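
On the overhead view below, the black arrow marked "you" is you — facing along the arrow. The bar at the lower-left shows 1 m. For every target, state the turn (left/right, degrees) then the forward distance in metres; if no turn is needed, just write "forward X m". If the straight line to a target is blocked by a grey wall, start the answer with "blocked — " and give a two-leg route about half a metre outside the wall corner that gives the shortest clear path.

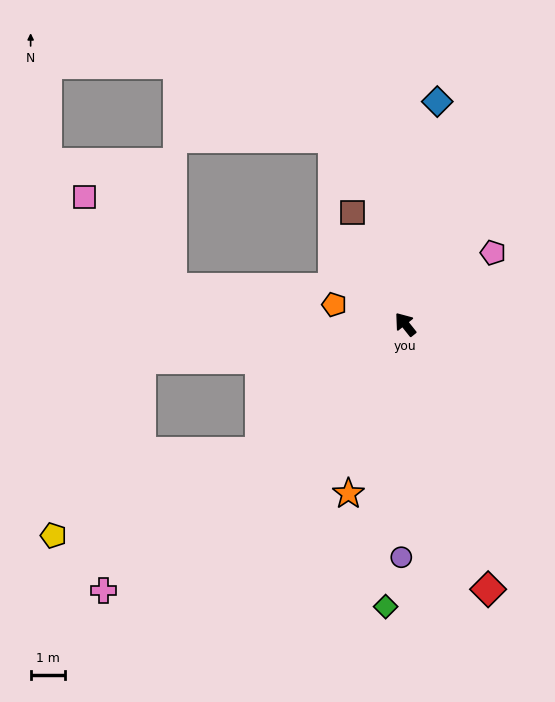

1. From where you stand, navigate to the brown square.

turn right 13°, forward 3.6 m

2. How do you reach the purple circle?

turn left 140°, forward 6.7 m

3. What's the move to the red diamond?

turn left 159°, forward 8.0 m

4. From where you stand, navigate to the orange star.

turn left 123°, forward 5.2 m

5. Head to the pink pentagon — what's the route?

turn right 89°, forward 3.3 m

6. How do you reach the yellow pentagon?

blocked — turn left 93°, forward 5.6 m, then turn right 19°, forward 6.4 m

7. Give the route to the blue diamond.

turn right 47°, forward 6.5 m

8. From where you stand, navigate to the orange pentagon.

turn left 36°, forward 2.1 m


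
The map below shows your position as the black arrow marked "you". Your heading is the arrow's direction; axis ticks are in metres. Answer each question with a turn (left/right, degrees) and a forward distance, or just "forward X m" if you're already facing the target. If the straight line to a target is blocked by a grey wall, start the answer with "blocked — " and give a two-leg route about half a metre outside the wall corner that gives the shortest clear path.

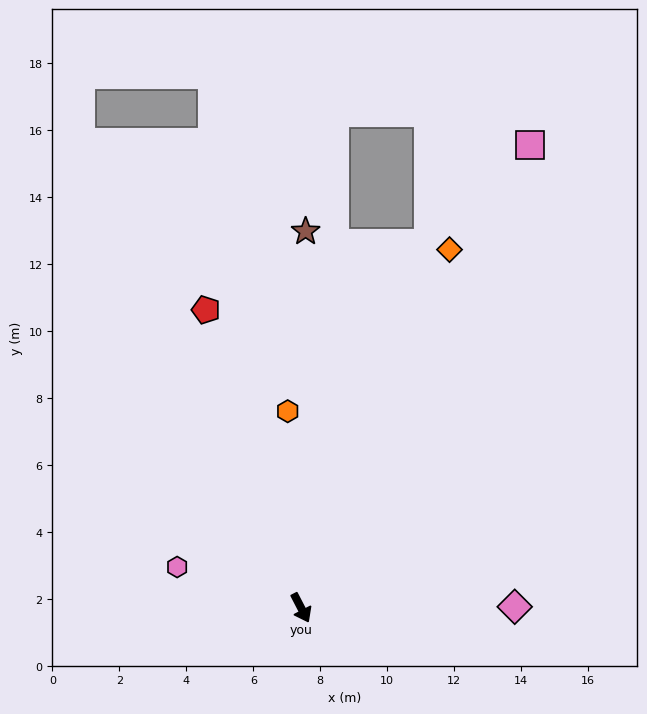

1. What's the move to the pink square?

turn left 126°, forward 15.4 m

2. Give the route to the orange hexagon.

turn left 157°, forward 5.9 m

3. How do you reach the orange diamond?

turn left 130°, forward 11.6 m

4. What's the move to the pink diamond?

turn left 63°, forward 6.4 m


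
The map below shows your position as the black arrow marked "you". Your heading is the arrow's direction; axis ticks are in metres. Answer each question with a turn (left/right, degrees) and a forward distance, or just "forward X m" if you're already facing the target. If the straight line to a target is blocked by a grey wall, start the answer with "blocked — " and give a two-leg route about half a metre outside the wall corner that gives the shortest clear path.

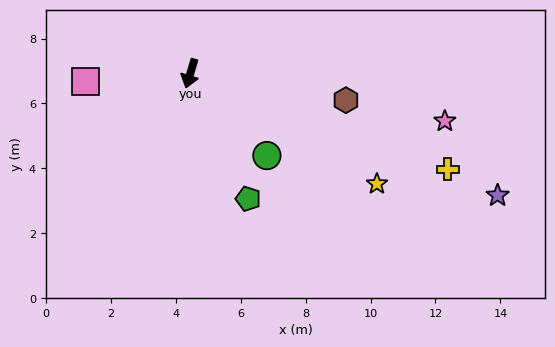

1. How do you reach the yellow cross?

turn left 86°, forward 8.5 m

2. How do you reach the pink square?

turn right 69°, forward 3.2 m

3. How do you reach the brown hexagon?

turn left 97°, forward 4.9 m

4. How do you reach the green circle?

turn left 60°, forward 3.5 m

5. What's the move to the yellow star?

turn left 76°, forward 6.7 m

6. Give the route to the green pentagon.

turn left 42°, forward 4.3 m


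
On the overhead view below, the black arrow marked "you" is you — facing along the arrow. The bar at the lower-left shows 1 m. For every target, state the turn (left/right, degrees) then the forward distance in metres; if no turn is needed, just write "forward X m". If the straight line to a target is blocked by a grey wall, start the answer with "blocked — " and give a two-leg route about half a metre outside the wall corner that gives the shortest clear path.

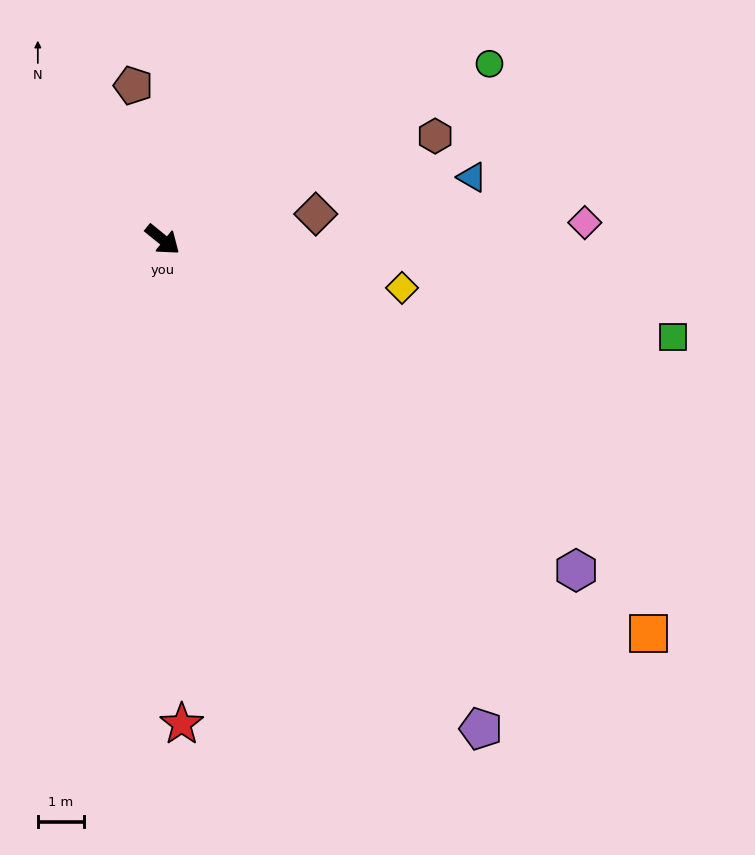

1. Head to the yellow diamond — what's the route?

turn left 28°, forward 5.3 m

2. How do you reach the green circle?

turn left 67°, forward 8.1 m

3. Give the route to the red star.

turn right 49°, forward 10.6 m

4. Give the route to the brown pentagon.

turn left 140°, forward 3.4 m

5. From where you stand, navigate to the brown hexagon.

turn left 60°, forward 6.4 m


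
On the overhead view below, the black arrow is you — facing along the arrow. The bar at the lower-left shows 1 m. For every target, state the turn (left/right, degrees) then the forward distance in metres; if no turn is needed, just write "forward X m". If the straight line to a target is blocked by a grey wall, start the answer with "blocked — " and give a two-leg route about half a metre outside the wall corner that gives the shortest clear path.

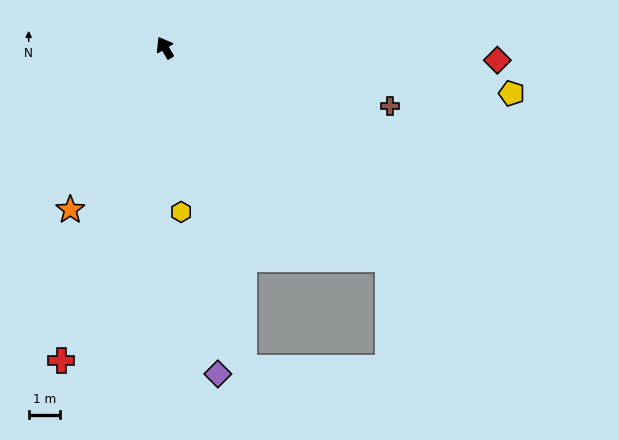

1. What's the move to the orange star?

turn left 119°, forward 5.9 m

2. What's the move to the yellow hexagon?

turn left 155°, forward 5.2 m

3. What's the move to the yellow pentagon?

turn right 128°, forward 11.0 m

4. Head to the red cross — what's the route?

turn left 131°, forward 10.4 m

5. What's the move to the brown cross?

turn right 135°, forward 7.3 m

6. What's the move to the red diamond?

turn right 123°, forward 10.5 m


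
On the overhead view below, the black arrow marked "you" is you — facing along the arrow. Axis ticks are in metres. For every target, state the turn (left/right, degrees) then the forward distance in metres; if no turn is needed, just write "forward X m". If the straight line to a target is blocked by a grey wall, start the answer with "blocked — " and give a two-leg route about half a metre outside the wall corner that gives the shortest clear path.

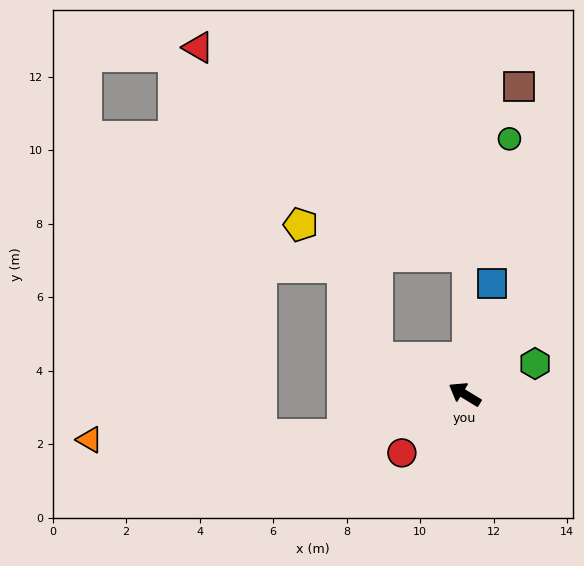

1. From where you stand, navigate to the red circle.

turn left 74°, forward 2.3 m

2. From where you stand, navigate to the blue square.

turn right 72°, forward 3.1 m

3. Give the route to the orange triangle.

blocked — turn left 50°, forward 3.5 m, then turn right 18°, forward 6.9 m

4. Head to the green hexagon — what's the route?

turn right 125°, forward 2.1 m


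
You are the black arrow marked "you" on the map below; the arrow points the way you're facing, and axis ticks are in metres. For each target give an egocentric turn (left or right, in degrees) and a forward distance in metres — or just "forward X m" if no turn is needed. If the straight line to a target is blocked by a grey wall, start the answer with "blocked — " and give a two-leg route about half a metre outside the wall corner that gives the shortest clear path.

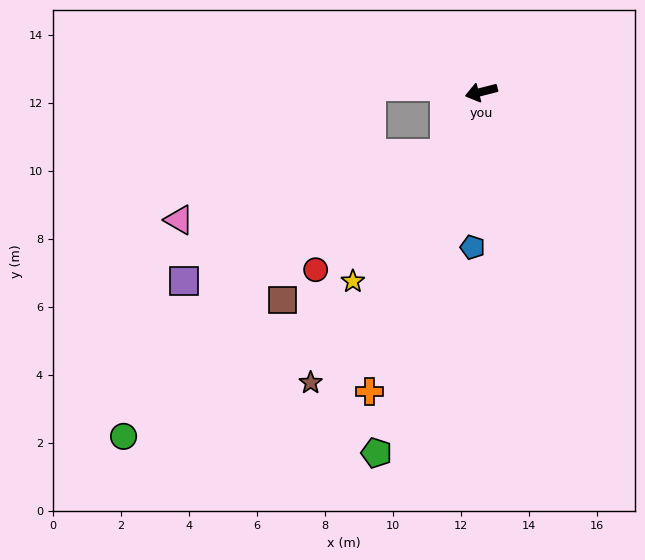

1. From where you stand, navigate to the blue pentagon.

turn left 72°, forward 4.6 m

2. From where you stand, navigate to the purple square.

blocked — turn left 45°, forward 2.1 m, then turn right 33°, forward 8.5 m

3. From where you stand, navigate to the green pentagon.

turn left 60°, forward 11.1 m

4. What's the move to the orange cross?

turn left 55°, forward 9.4 m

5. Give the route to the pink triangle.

blocked — turn left 45°, forward 2.1 m, then turn right 45°, forward 8.0 m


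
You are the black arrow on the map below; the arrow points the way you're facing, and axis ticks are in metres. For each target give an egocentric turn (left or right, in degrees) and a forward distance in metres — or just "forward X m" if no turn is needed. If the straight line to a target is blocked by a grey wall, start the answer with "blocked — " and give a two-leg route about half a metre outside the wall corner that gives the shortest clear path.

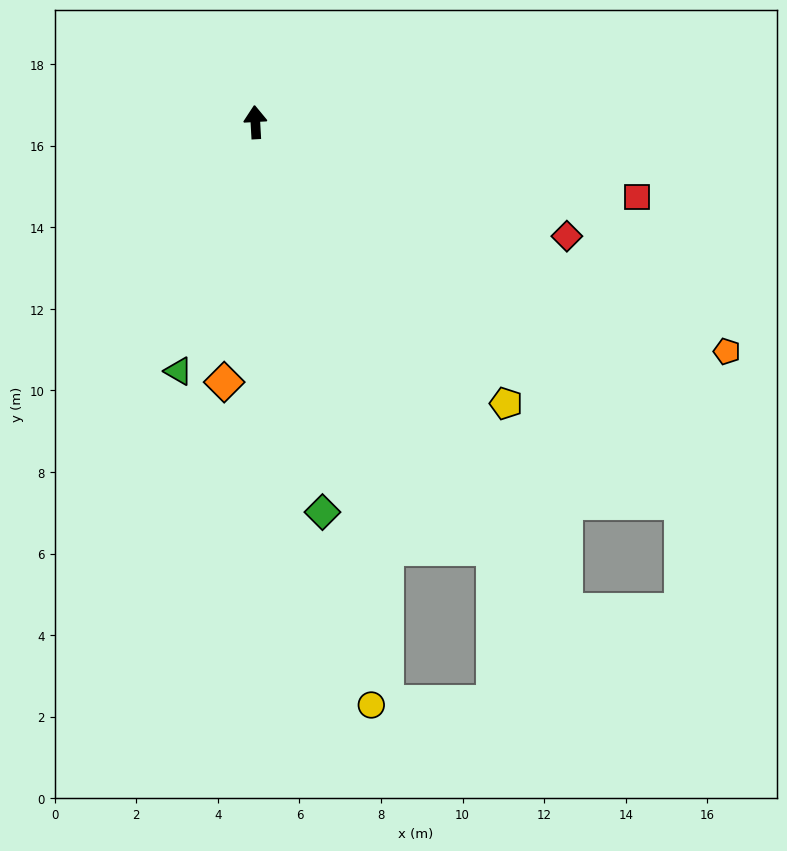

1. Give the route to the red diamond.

turn right 113°, forward 8.1 m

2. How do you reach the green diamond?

turn right 173°, forward 9.7 m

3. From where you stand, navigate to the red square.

turn right 104°, forward 9.5 m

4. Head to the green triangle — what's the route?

turn left 160°, forward 6.4 m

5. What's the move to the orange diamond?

turn left 170°, forward 6.4 m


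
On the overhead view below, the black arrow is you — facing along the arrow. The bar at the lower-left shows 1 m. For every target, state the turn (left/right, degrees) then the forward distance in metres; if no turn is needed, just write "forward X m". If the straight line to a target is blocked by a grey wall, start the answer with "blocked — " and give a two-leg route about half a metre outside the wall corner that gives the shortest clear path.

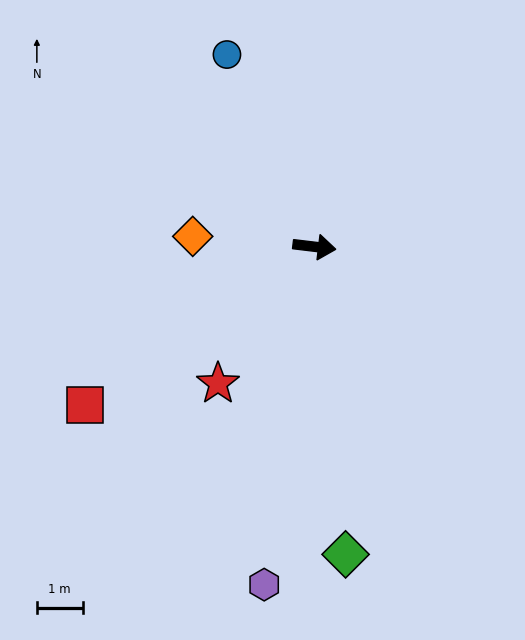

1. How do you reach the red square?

turn right 138°, forward 6.1 m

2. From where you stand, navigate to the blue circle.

turn left 121°, forward 4.6 m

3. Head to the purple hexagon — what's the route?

turn right 92°, forward 7.4 m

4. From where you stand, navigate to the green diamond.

turn right 77°, forward 6.7 m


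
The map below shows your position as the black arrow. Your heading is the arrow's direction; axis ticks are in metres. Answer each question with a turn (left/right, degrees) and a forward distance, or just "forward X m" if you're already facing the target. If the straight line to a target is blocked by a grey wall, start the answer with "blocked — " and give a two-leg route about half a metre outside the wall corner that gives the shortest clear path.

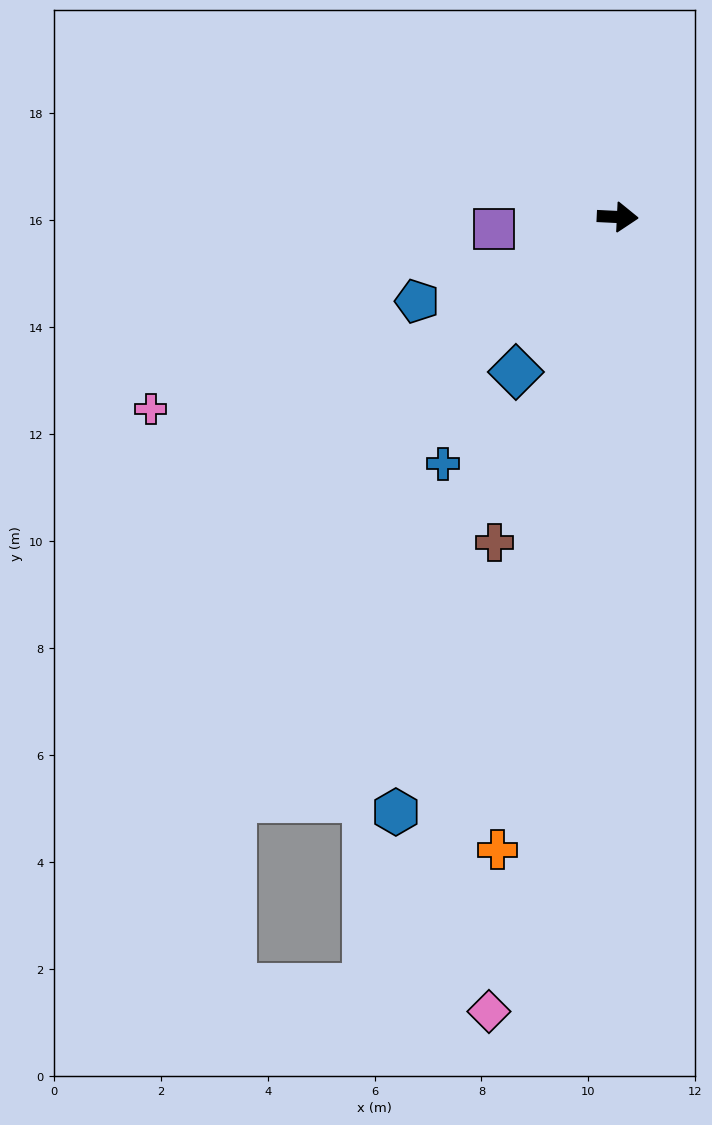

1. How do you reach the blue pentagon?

turn right 154°, forward 4.1 m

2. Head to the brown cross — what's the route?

turn right 108°, forward 6.5 m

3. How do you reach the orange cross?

turn right 98°, forward 12.0 m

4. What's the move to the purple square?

turn right 172°, forward 2.3 m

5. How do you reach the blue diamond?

turn right 121°, forward 3.5 m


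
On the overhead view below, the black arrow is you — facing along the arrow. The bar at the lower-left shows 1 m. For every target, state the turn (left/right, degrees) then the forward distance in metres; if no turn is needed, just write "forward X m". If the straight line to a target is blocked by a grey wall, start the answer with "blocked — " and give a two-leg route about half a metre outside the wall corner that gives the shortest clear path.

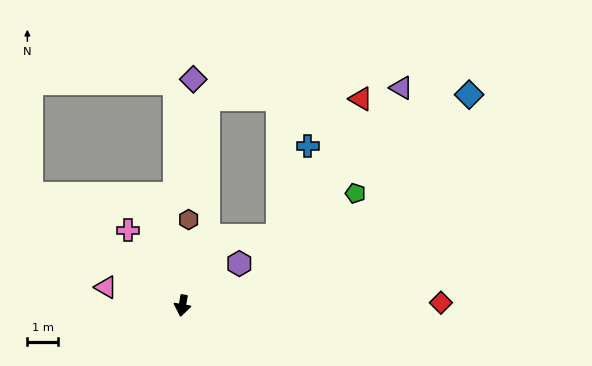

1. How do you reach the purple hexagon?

turn left 136°, forward 2.3 m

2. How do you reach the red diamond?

turn left 101°, forward 8.5 m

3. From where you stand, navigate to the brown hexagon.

turn right 174°, forward 2.8 m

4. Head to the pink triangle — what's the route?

turn right 94°, forward 2.6 m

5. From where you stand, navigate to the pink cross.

turn right 134°, forward 3.1 m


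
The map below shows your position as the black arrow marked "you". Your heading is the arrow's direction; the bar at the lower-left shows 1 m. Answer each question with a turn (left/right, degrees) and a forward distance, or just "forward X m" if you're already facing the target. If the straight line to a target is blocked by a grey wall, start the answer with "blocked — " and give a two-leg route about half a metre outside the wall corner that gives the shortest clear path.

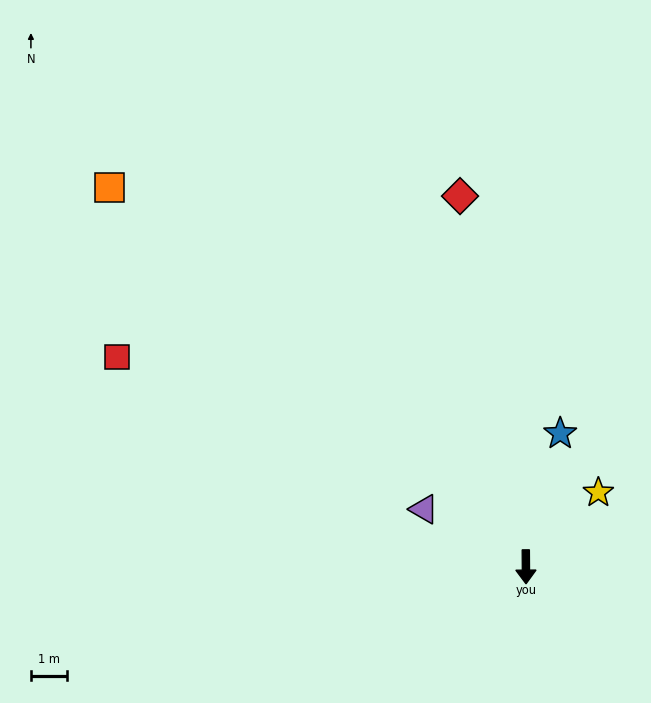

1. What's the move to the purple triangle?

turn right 120°, forward 3.2 m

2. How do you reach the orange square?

turn right 133°, forward 15.6 m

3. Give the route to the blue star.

turn left 165°, forward 3.8 m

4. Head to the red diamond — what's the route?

turn right 170°, forward 10.4 m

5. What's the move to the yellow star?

turn left 135°, forward 2.9 m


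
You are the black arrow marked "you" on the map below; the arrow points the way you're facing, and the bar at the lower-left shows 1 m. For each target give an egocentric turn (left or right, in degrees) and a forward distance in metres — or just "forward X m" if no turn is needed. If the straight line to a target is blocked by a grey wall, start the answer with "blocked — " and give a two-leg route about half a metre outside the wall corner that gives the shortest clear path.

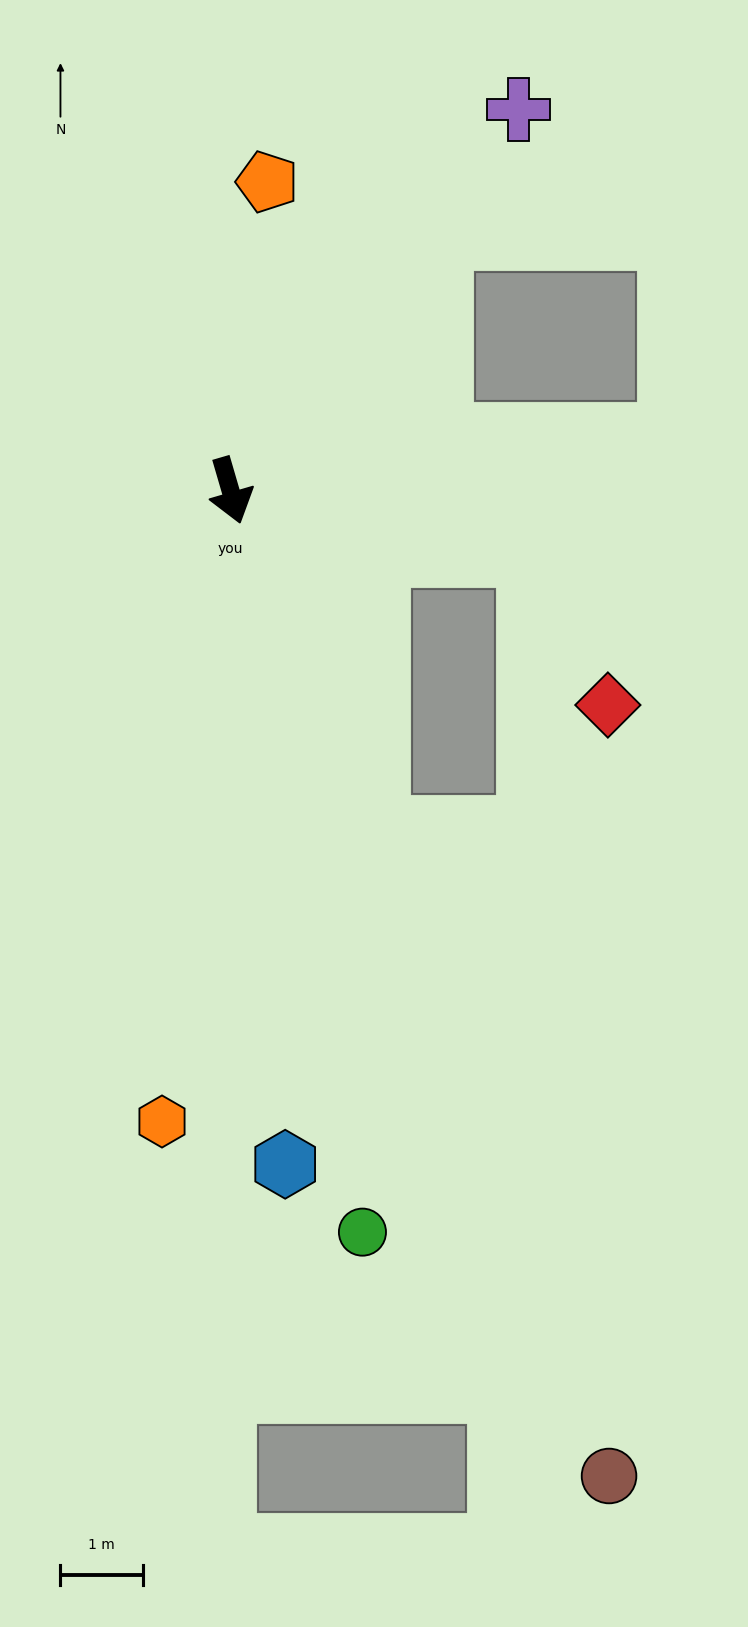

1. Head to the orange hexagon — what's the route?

turn right 22°, forward 7.7 m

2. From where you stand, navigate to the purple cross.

turn left 127°, forward 5.8 m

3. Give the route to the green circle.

turn right 6°, forward 9.2 m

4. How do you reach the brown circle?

turn left 5°, forward 12.8 m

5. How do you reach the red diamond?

blocked — turn left 62°, forward 3.7 m, then turn right 52°, forward 2.1 m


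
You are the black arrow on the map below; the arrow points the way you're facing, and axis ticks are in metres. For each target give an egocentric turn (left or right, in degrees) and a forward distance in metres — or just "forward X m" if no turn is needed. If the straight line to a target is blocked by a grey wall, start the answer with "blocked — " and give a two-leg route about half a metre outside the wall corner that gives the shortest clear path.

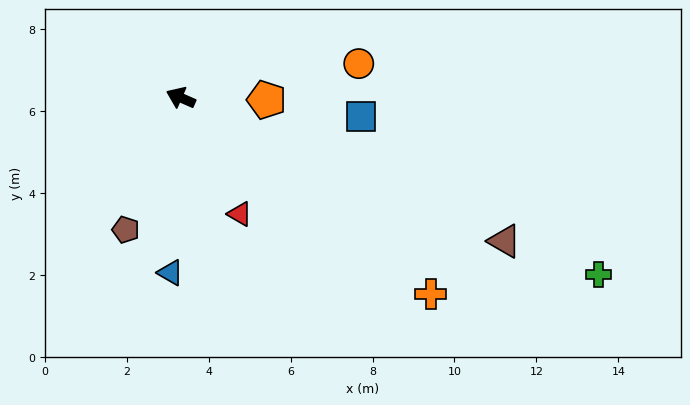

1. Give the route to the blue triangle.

turn left 110°, forward 4.3 m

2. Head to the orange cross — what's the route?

turn left 166°, forward 7.8 m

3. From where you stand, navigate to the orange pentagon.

turn right 158°, forward 2.1 m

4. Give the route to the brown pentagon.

turn left 91°, forward 3.5 m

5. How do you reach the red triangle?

turn left 141°, forward 3.2 m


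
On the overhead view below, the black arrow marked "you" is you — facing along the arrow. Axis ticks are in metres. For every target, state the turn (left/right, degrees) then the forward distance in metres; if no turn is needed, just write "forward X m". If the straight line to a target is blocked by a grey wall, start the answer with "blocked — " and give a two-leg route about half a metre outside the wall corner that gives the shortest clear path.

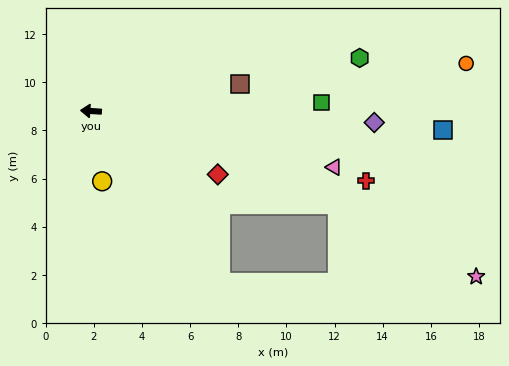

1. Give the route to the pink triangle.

turn left 171°, forward 10.4 m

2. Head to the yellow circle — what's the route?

turn left 103°, forward 3.0 m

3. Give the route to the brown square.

turn right 166°, forward 6.3 m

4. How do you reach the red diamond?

turn left 157°, forward 5.9 m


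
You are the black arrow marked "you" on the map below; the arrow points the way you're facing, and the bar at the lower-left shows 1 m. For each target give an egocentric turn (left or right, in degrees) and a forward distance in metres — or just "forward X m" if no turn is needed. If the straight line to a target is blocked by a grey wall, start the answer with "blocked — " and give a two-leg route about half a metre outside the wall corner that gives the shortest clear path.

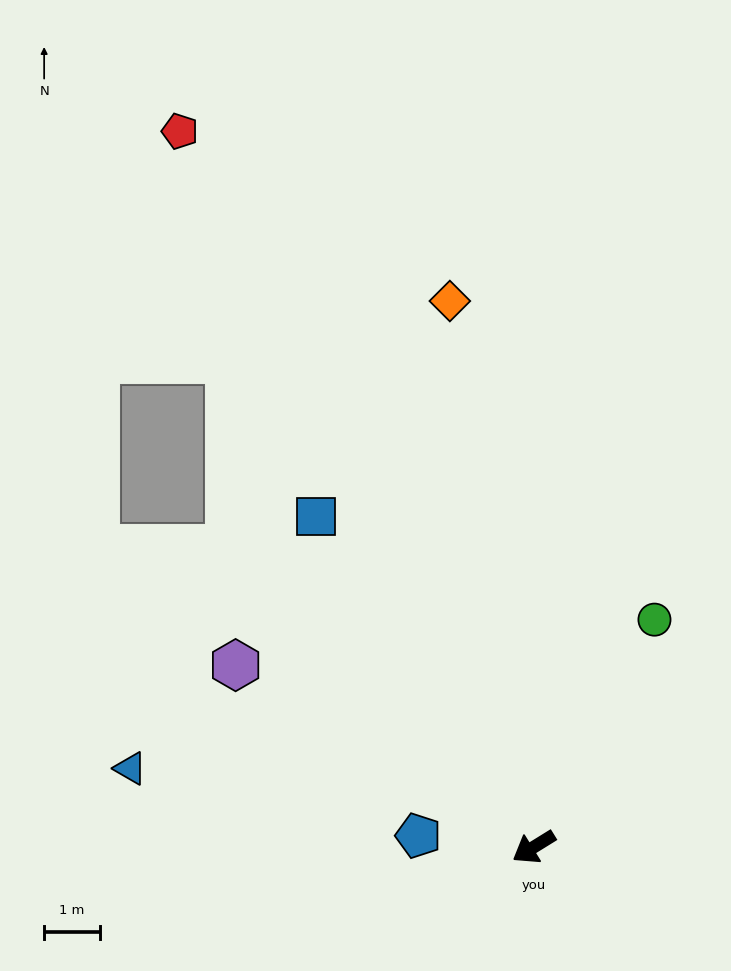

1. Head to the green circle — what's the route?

turn right 150°, forward 4.6 m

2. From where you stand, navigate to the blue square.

turn right 88°, forward 7.1 m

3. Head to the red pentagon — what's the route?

turn right 95°, forward 14.2 m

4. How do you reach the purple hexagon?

turn right 63°, forward 6.2 m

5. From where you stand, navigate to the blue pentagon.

turn right 37°, forward 2.1 m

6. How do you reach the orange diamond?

turn right 113°, forward 9.9 m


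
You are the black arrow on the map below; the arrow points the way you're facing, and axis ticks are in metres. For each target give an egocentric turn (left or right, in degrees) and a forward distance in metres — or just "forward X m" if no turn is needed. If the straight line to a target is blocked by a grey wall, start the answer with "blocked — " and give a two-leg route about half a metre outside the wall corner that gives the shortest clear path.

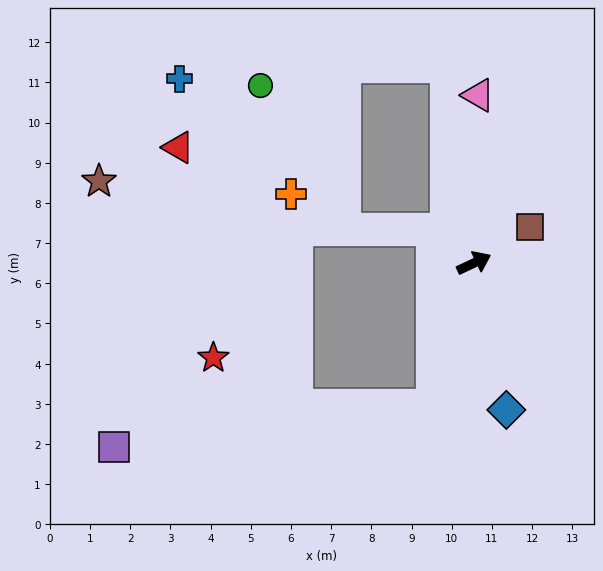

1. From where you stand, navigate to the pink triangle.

turn left 63°, forward 4.2 m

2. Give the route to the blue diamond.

turn right 103°, forward 3.7 m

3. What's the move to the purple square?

blocked — turn right 131°, forward 3.7 m, then turn right 67°, forward 8.0 m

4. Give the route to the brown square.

turn left 8°, forward 1.7 m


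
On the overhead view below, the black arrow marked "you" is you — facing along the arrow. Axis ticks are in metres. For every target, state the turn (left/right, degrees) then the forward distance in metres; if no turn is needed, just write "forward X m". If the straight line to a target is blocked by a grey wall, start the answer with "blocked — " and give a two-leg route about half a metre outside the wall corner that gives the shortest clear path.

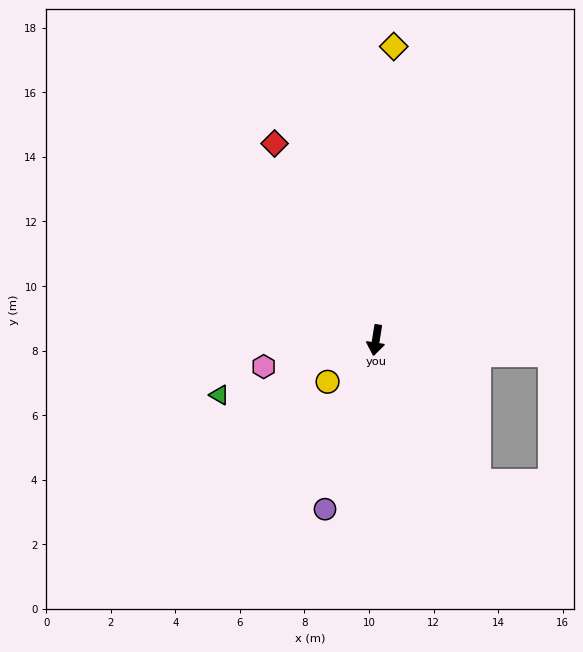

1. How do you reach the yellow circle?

turn right 40°, forward 2.0 m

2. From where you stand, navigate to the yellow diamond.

turn right 174°, forward 9.1 m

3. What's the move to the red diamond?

turn right 144°, forward 6.9 m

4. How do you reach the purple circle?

turn right 8°, forward 5.5 m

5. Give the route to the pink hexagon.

turn right 68°, forward 3.6 m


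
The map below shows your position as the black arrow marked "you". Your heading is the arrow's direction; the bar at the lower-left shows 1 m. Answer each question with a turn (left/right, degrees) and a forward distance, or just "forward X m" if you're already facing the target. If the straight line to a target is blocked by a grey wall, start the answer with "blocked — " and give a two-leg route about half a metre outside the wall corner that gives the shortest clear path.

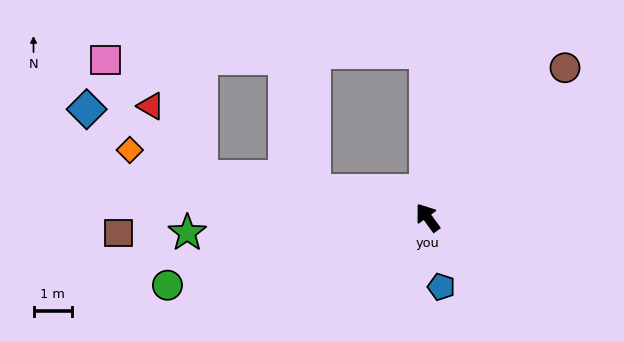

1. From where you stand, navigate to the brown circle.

turn right 79°, forward 5.3 m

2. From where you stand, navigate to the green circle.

turn left 68°, forward 7.0 m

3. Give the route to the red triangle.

blocked — turn left 44°, forward 5.9 m, then turn right 44°, forward 2.2 m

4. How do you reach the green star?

turn left 57°, forward 6.2 m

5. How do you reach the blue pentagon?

turn left 155°, forward 1.8 m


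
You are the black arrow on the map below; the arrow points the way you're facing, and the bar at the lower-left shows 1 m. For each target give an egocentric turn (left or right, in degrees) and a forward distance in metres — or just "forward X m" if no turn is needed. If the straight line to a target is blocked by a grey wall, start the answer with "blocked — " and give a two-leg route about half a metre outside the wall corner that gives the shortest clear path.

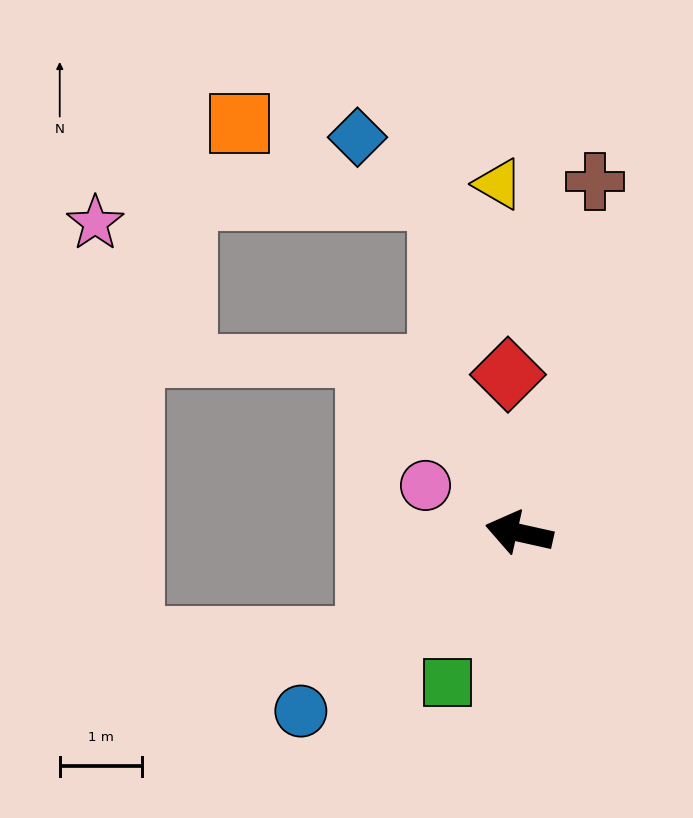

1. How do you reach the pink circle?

turn right 14°, forward 1.3 m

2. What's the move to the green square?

turn left 77°, forward 2.0 m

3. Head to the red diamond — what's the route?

turn right 73°, forward 1.9 m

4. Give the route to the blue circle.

turn left 52°, forward 3.4 m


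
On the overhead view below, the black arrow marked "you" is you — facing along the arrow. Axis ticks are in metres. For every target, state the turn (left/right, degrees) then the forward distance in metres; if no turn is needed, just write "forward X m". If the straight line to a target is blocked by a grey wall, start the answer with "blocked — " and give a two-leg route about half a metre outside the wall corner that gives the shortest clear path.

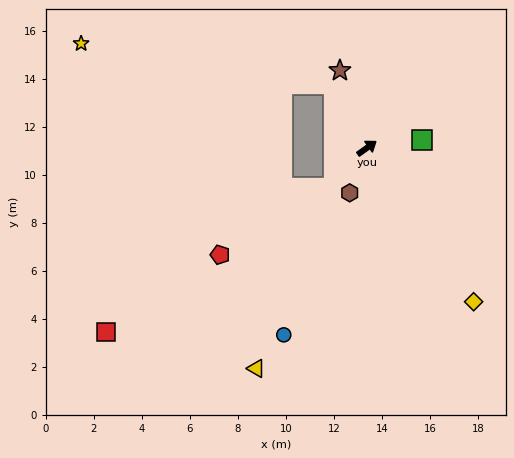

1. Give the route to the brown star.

turn left 74°, forward 3.4 m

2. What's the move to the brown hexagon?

turn right 147°, forward 2.0 m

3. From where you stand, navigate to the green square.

turn right 28°, forward 2.3 m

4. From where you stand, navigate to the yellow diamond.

turn right 91°, forward 7.8 m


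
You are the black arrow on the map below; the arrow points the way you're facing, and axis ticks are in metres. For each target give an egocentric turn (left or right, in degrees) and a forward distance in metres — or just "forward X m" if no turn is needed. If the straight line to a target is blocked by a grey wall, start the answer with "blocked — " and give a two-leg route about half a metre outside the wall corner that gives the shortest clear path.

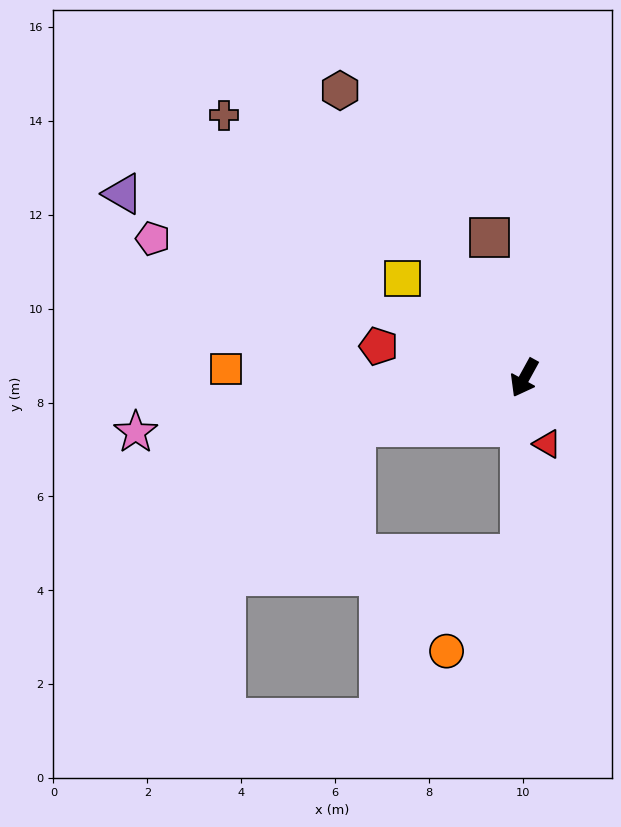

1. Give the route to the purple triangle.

turn right 86°, forward 9.4 m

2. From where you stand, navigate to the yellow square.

turn right 100°, forward 3.4 m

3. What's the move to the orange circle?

blocked — turn left 27°, forward 3.8 m, then turn right 36°, forward 2.6 m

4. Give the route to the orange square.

turn right 63°, forward 6.4 m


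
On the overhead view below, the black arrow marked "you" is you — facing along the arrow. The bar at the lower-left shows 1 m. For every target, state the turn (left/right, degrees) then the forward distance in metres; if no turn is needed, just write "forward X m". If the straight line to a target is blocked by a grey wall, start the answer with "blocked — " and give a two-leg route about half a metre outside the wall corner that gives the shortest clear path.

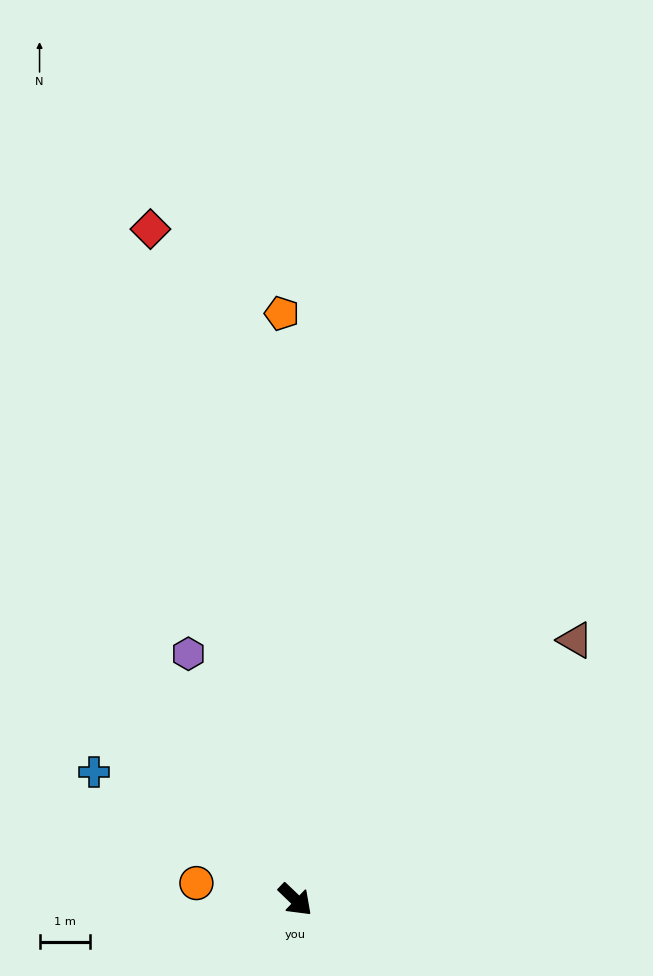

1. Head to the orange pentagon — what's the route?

turn left 135°, forward 11.6 m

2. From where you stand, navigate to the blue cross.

turn right 169°, forward 4.7 m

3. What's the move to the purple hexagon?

turn left 157°, forward 5.3 m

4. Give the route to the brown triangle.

turn left 87°, forward 7.5 m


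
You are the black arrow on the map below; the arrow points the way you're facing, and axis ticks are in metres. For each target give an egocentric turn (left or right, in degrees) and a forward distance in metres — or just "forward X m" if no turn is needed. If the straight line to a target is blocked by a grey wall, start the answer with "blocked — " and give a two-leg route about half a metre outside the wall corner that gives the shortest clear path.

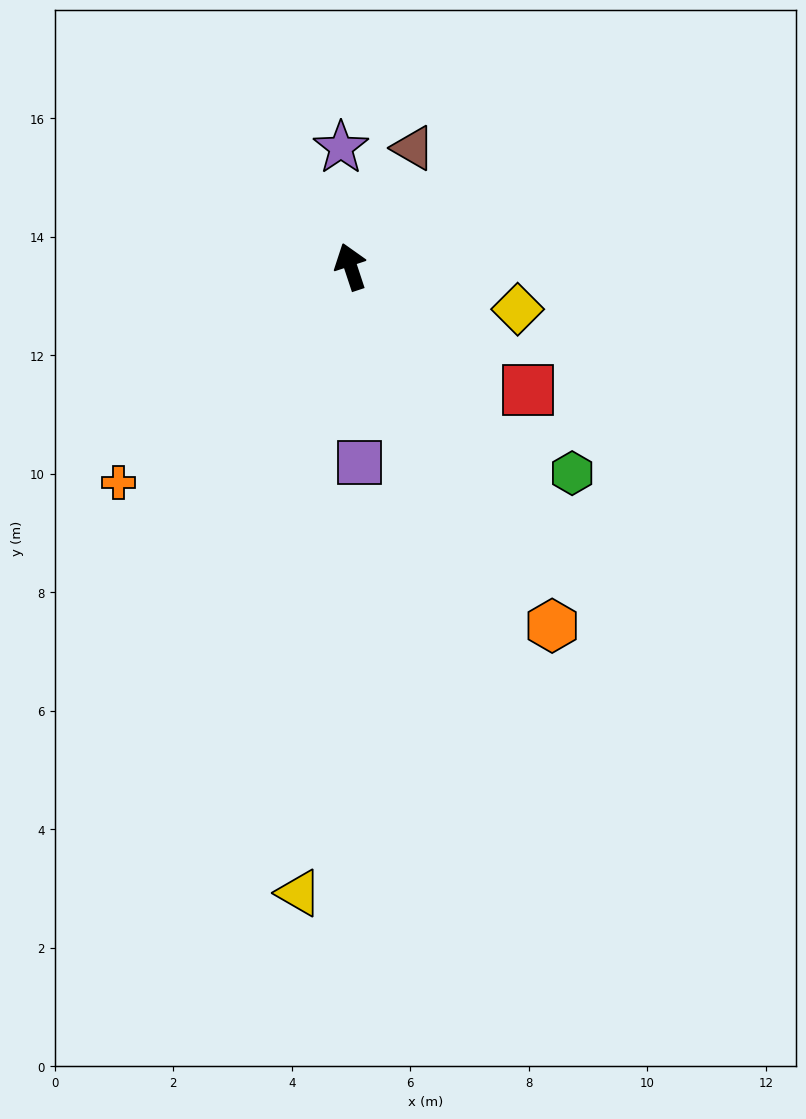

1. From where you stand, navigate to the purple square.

turn left 164°, forward 3.3 m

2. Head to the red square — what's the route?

turn right 143°, forward 3.6 m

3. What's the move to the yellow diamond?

turn right 123°, forward 2.9 m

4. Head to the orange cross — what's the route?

turn left 115°, forward 5.3 m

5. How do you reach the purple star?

turn right 14°, forward 2.0 m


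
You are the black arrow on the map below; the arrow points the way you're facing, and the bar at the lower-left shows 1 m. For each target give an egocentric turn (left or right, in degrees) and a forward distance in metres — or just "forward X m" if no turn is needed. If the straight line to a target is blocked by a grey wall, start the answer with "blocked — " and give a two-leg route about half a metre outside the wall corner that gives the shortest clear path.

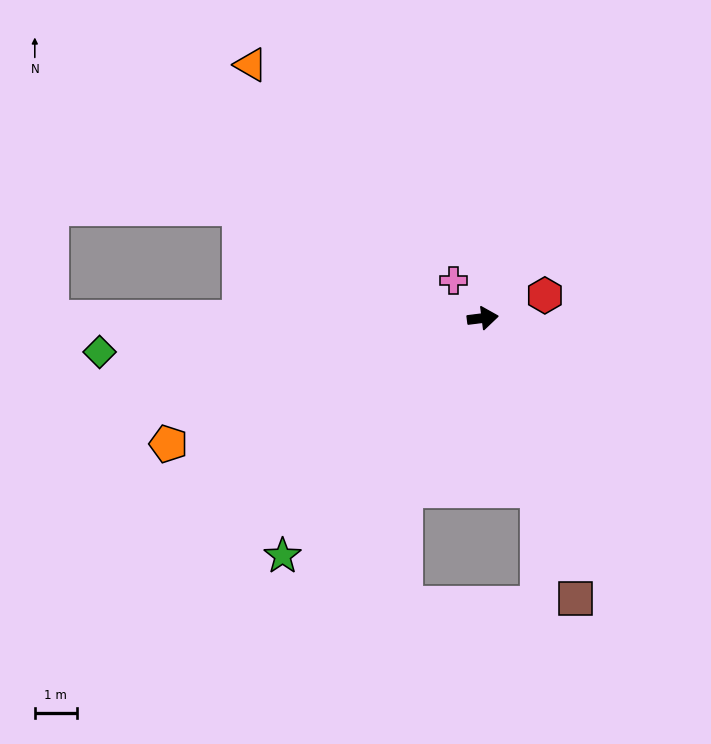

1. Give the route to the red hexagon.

turn left 13°, forward 1.6 m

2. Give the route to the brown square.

turn right 79°, forward 7.0 m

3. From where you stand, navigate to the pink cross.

turn left 121°, forward 1.1 m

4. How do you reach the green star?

turn right 137°, forward 7.4 m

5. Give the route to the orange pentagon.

turn right 165°, forward 8.0 m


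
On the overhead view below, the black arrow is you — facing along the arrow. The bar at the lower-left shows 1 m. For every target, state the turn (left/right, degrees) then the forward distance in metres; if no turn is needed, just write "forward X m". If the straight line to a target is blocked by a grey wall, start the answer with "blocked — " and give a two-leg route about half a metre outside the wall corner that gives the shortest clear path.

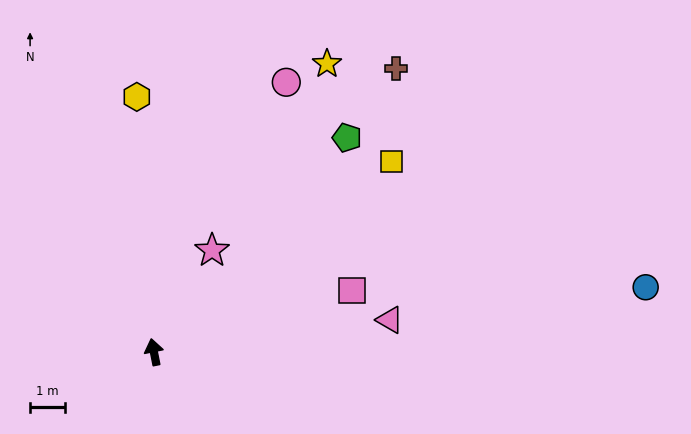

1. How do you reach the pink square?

turn right 84°, forward 6.0 m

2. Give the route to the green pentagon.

turn right 53°, forward 8.3 m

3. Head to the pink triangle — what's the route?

turn right 94°, forward 6.9 m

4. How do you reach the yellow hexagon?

turn right 7°, forward 7.4 m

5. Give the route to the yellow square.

turn right 63°, forward 8.8 m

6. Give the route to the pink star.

turn right 41°, forward 3.4 m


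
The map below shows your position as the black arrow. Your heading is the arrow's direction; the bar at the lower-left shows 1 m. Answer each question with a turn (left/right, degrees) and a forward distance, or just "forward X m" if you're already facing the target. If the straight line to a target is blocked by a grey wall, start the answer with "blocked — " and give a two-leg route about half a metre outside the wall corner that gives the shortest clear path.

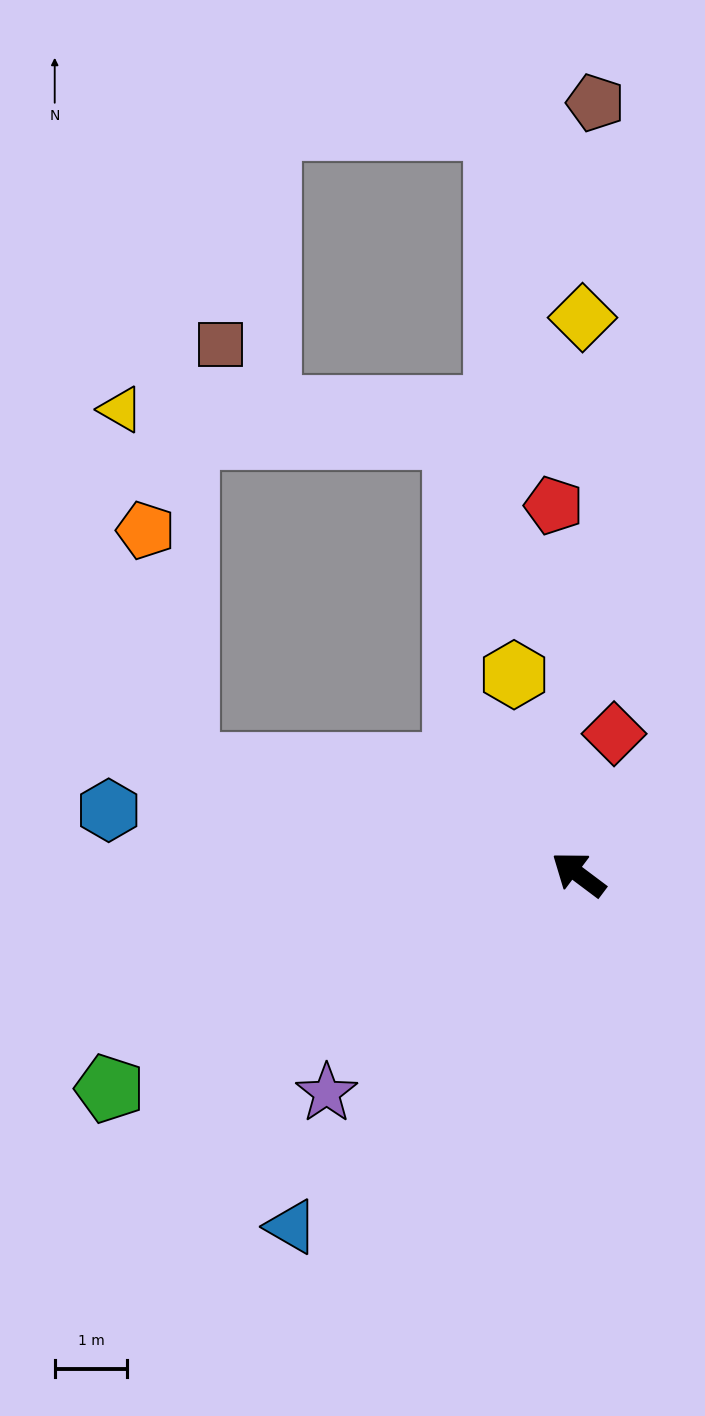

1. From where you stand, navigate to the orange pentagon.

blocked — turn left 21°, forward 5.6 m, then turn right 64°, forward 3.3 m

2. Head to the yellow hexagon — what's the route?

turn right 35°, forward 2.9 m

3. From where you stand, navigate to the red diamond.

turn right 67°, forward 2.0 m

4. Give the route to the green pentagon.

turn left 61°, forward 7.1 m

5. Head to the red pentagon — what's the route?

turn right 49°, forward 5.1 m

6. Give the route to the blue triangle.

turn left 88°, forward 6.3 m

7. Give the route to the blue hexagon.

turn left 29°, forward 6.5 m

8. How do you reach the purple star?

turn left 78°, forward 4.6 m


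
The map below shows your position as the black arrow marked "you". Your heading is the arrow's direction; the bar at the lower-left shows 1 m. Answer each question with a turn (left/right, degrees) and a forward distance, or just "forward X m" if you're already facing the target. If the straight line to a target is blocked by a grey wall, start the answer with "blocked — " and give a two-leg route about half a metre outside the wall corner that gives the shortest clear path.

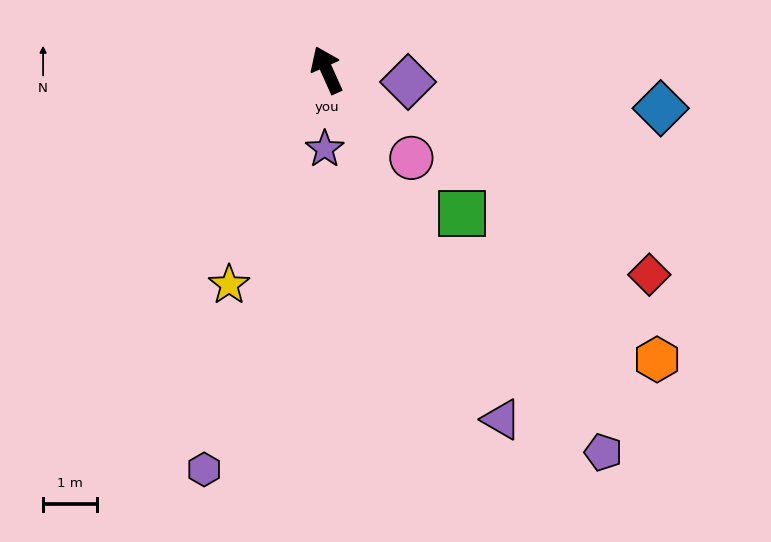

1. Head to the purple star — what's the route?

turn left 154°, forward 1.5 m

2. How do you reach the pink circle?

turn right 160°, forward 2.3 m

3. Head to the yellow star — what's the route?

turn left 131°, forward 4.4 m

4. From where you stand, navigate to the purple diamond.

turn right 123°, forward 1.5 m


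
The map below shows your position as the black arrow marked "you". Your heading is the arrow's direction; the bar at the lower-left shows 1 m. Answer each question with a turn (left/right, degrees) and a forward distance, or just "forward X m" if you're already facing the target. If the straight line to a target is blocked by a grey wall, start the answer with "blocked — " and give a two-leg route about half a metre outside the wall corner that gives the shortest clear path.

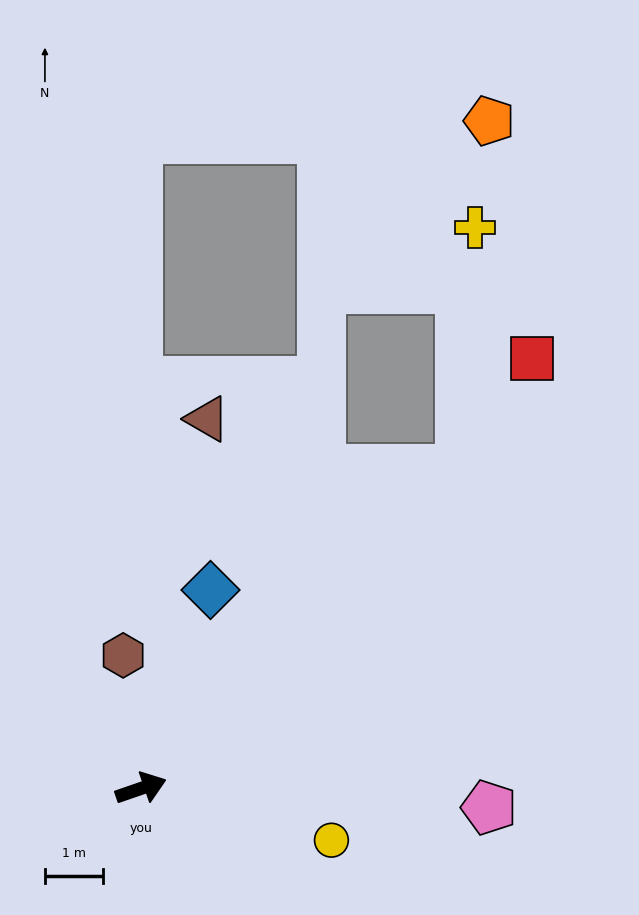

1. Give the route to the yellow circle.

turn right 34°, forward 3.4 m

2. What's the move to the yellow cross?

blocked — turn left 26°, forward 7.8 m, then turn left 41°, forward 4.2 m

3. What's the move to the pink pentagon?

turn right 22°, forward 6.0 m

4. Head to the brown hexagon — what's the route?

turn left 79°, forward 2.3 m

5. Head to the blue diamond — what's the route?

turn left 52°, forward 3.6 m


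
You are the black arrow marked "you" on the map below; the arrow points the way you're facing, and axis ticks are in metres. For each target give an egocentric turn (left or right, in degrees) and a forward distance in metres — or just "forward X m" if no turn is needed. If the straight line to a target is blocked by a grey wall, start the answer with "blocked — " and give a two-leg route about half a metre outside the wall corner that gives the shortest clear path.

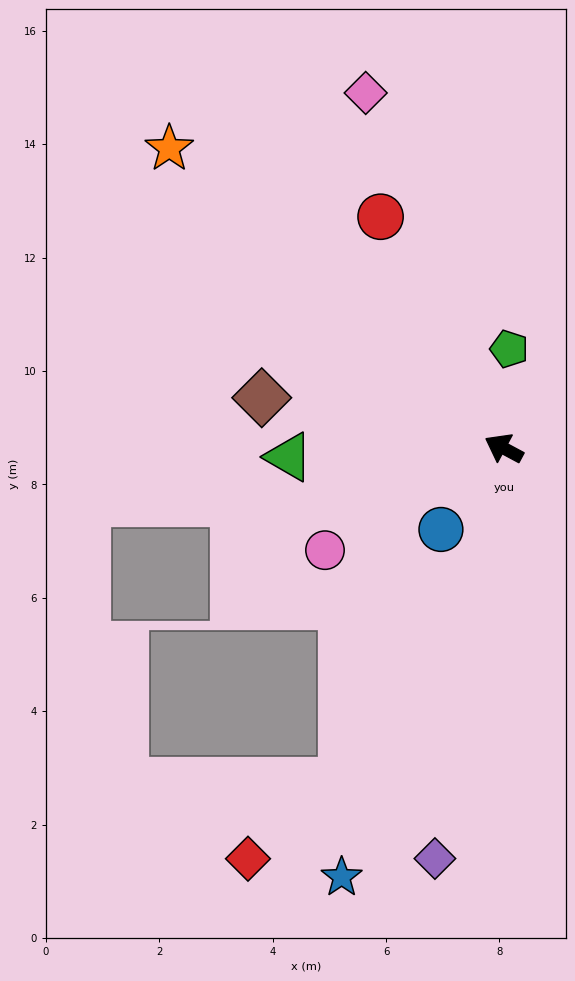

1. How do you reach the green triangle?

turn left 31°, forward 3.8 m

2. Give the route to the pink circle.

turn left 58°, forward 3.6 m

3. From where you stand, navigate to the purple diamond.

turn left 109°, forward 7.3 m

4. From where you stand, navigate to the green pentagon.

turn right 65°, forward 1.8 m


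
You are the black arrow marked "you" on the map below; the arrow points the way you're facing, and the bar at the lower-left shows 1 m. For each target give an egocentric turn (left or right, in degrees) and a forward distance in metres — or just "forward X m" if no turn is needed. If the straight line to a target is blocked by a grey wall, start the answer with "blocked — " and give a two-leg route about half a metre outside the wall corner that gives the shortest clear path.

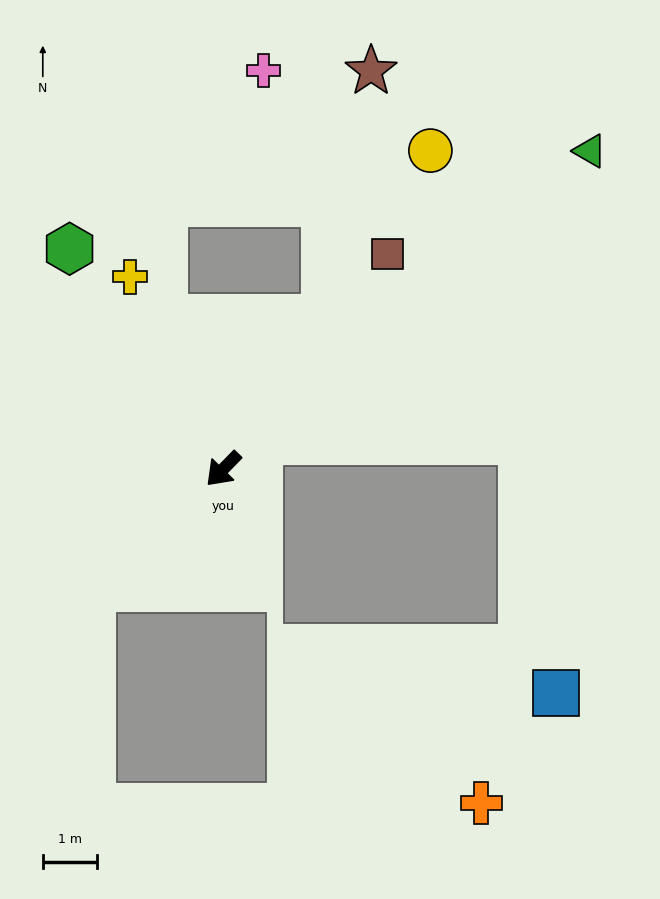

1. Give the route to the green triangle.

turn left 175°, forward 8.9 m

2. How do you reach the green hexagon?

turn right 101°, forward 4.9 m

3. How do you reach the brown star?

blocked — turn right 169°, forward 3.3 m, then turn left 23°, forward 4.6 m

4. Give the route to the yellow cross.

turn right 110°, forward 3.9 m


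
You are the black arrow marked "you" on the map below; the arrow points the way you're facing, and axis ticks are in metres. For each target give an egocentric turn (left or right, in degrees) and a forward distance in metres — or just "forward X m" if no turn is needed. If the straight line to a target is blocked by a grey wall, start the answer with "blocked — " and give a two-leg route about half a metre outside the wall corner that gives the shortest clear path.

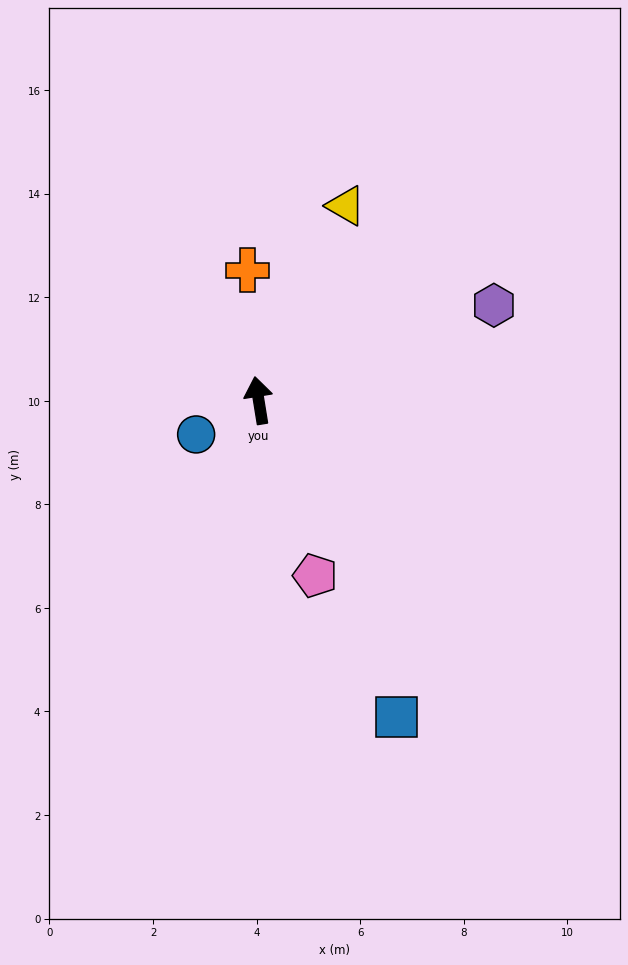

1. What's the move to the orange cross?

turn right 4°, forward 2.5 m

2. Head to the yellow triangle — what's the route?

turn right 33°, forward 4.1 m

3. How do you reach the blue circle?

turn left 109°, forward 1.4 m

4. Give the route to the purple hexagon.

turn right 77°, forward 4.9 m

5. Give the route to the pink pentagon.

turn right 171°, forward 3.6 m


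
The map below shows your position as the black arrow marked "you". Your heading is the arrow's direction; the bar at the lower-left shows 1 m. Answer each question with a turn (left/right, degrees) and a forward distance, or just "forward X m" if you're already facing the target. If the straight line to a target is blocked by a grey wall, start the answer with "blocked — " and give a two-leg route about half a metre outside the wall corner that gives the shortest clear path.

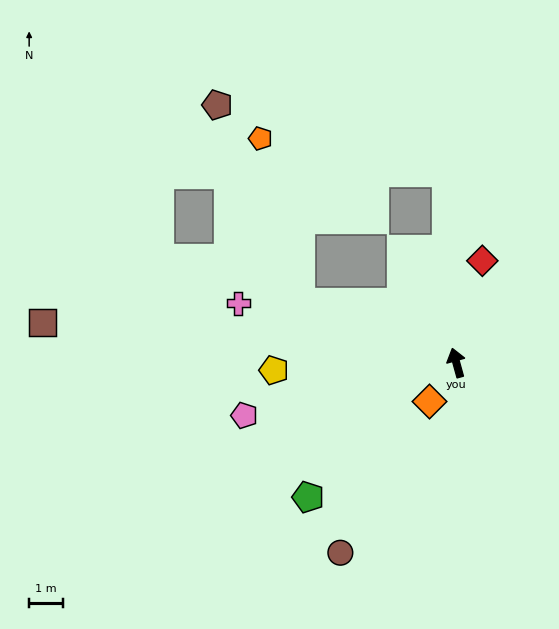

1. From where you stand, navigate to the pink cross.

turn left 59°, forward 6.7 m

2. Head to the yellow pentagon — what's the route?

turn left 77°, forward 5.4 m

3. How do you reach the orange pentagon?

blocked — turn left 53°, forward 5.0 m, then turn right 55°, forward 5.0 m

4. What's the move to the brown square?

turn left 69°, forward 12.4 m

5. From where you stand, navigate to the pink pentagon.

turn left 89°, forward 6.5 m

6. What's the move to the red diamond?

turn right 30°, forward 3.1 m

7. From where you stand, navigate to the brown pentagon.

blocked — turn left 53°, forward 5.0 m, then turn right 46°, forward 6.4 m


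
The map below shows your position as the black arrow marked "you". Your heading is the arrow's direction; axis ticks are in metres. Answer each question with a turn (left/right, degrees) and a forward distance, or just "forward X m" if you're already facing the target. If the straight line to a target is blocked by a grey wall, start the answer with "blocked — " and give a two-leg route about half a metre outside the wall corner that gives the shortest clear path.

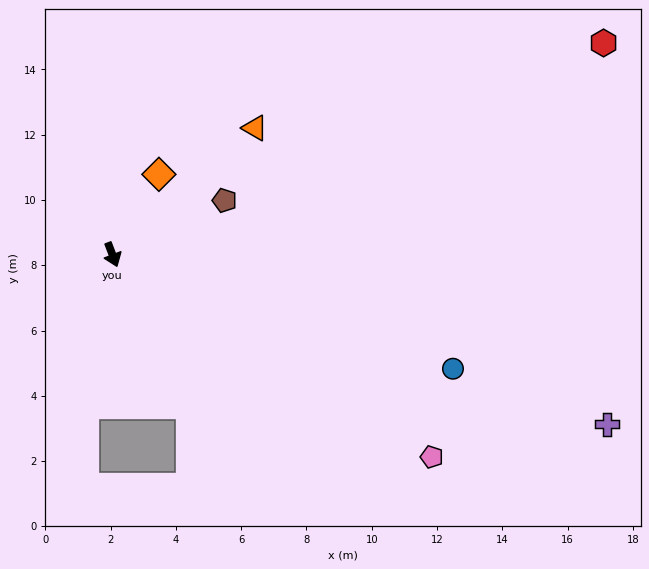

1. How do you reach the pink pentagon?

turn left 37°, forward 11.6 m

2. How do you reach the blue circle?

turn left 51°, forward 11.0 m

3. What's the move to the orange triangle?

turn left 111°, forward 5.8 m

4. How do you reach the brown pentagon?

turn left 95°, forward 3.8 m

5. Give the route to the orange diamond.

turn left 129°, forward 2.8 m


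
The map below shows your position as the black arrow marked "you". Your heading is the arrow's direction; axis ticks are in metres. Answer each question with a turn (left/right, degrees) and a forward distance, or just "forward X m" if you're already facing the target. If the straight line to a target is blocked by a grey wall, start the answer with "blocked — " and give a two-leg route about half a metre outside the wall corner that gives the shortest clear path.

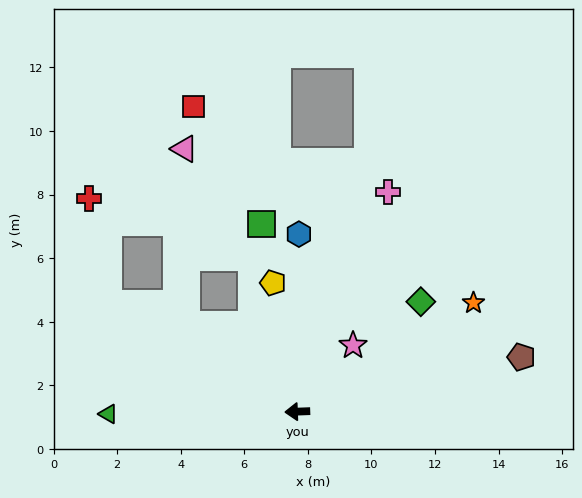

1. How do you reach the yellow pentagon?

turn right 81°, forward 4.1 m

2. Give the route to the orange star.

turn right 150°, forward 6.5 m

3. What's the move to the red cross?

blocked — turn right 32°, forward 6.8 m, then turn right 49°, forward 3.4 m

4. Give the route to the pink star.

turn right 132°, forward 2.7 m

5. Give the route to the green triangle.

forward 5.9 m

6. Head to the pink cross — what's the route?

turn right 115°, forward 7.5 m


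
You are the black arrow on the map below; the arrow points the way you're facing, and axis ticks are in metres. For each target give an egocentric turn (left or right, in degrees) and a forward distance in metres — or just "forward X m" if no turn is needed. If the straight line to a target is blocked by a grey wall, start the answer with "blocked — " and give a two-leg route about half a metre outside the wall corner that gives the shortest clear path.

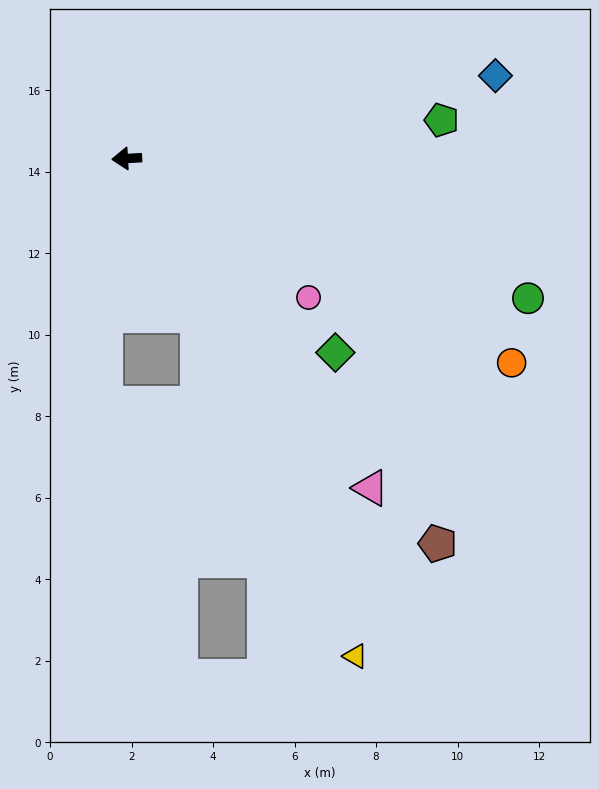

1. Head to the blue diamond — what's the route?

turn right 171°, forward 9.3 m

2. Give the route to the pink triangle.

turn left 123°, forward 10.1 m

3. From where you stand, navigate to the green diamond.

turn left 134°, forward 7.0 m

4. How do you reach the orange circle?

turn left 149°, forward 10.7 m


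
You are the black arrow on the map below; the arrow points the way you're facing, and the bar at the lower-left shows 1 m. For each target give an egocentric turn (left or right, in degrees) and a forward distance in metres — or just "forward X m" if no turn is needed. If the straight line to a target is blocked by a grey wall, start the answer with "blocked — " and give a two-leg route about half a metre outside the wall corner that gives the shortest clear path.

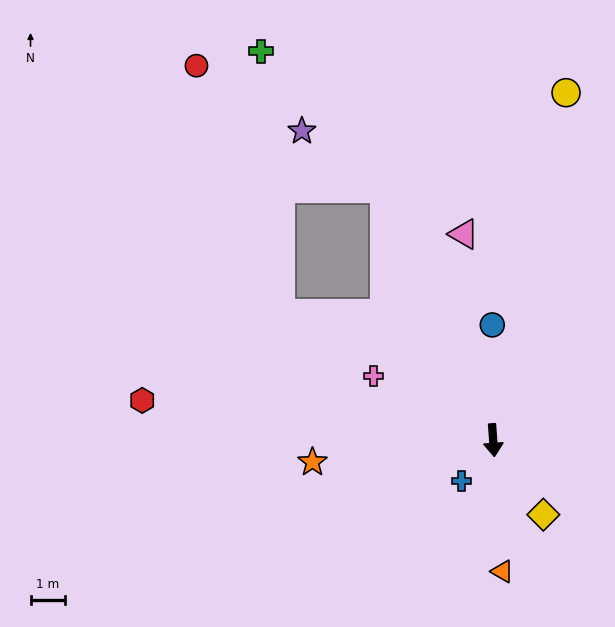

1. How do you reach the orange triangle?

forward 3.8 m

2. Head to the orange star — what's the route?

turn right 87°, forward 5.2 m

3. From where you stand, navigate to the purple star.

blocked — turn right 161°, forward 7.8 m, then turn left 32°, forward 2.9 m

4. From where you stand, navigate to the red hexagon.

turn right 101°, forward 10.1 m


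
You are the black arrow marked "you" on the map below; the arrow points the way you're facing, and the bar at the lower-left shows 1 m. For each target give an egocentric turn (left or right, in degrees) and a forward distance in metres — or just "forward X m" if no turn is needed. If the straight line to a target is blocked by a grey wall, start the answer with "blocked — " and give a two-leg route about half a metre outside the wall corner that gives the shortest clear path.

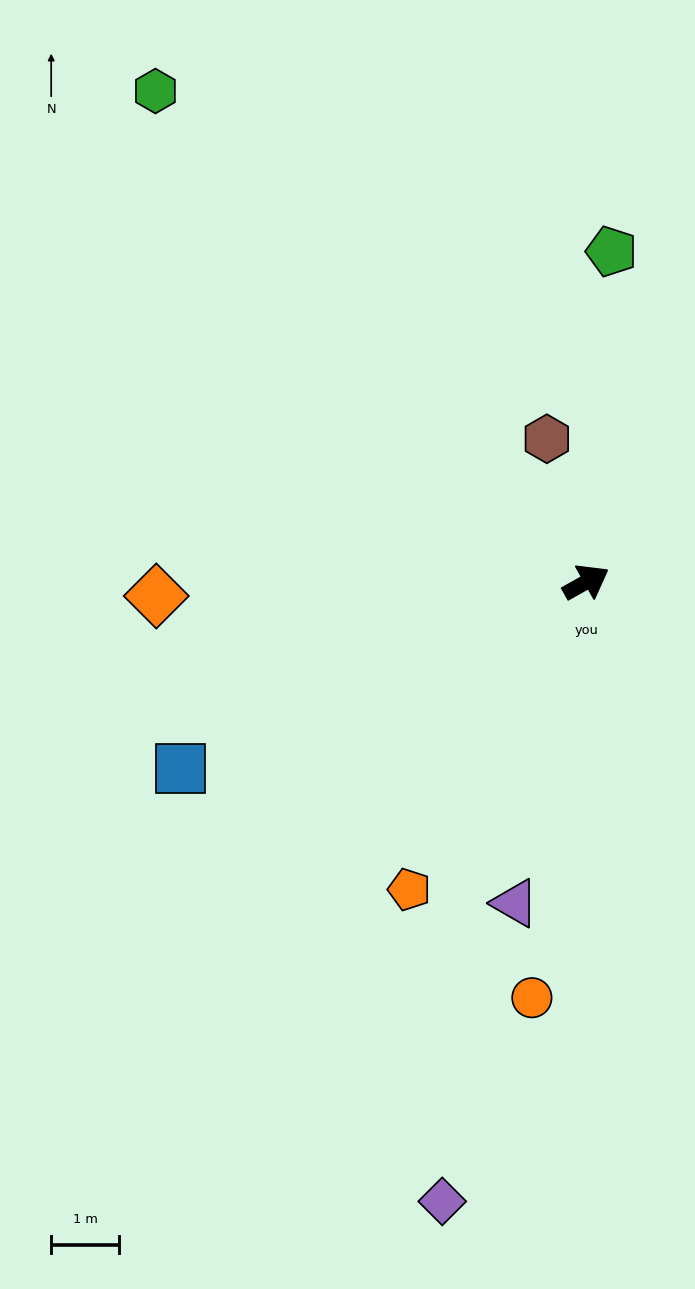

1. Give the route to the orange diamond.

turn left 153°, forward 6.3 m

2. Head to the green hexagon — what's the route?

turn left 102°, forward 9.6 m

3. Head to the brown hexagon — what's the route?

turn left 76°, forward 2.2 m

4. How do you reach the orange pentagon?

turn right 149°, forward 5.2 m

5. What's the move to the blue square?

turn left 175°, forward 6.6 m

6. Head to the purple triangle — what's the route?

turn right 132°, forward 4.8 m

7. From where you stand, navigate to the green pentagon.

turn left 56°, forward 4.9 m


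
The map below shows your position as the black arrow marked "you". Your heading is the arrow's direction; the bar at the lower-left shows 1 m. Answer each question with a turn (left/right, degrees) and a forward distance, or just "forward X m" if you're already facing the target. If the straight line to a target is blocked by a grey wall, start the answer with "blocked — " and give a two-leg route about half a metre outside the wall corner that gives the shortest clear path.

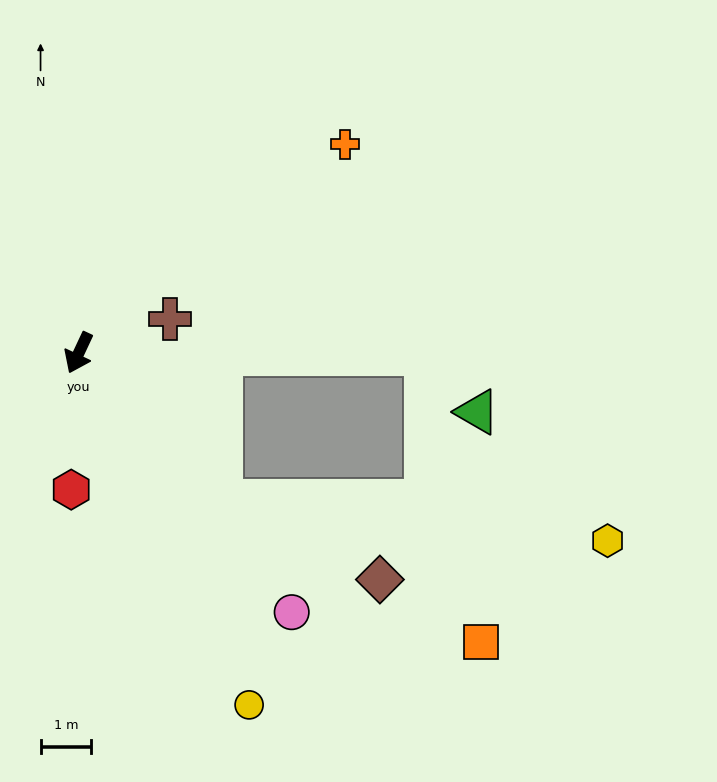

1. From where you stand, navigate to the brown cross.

turn left 135°, forward 1.9 m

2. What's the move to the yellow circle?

turn left 51°, forward 7.7 m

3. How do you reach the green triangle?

blocked — turn left 115°, forward 6.8 m, then turn right 48°, forward 1.5 m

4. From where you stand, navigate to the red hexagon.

turn left 22°, forward 2.7 m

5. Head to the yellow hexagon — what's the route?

blocked — turn left 69°, forward 4.1 m, then turn left 40°, forward 7.7 m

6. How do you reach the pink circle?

turn left 64°, forward 6.6 m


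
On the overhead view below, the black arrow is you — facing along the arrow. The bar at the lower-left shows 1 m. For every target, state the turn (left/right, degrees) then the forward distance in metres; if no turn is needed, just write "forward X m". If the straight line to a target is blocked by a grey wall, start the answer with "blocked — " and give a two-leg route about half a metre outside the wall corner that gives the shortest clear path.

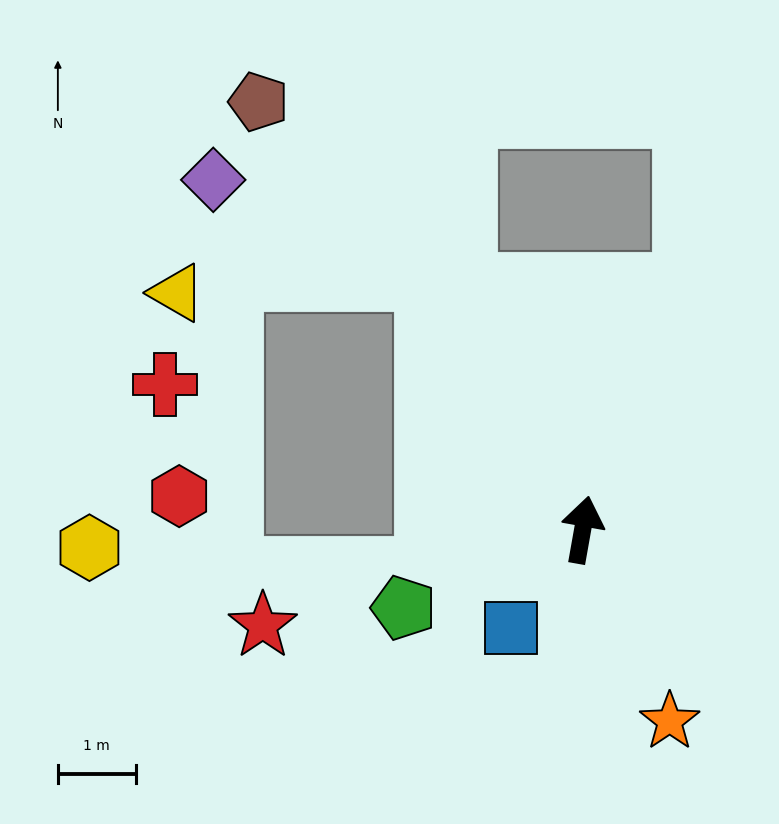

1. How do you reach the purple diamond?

blocked — turn left 42°, forward 3.8 m, then turn left 34°, forward 3.0 m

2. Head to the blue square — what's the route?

turn left 154°, forward 1.6 m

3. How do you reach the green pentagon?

turn left 124°, forward 2.5 m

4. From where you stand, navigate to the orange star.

turn right 145°, forward 2.7 m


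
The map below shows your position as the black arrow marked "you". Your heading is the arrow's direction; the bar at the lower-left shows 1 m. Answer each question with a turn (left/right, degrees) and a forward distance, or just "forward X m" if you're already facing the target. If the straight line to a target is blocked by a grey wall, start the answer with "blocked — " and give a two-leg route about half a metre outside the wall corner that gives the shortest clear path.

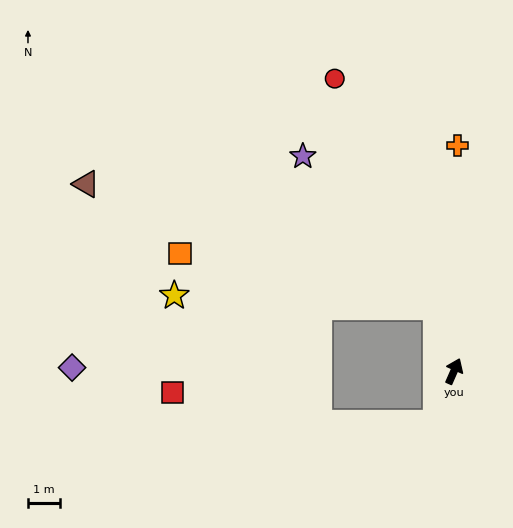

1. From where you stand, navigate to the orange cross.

turn left 23°, forward 7.1 m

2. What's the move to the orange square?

blocked — turn left 39°, forward 2.1 m, then turn left 63°, forward 8.3 m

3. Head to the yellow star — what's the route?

blocked — turn left 39°, forward 2.1 m, then turn left 72°, forward 8.3 m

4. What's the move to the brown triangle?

blocked — turn left 39°, forward 2.1 m, then turn left 55°, forward 11.7 m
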